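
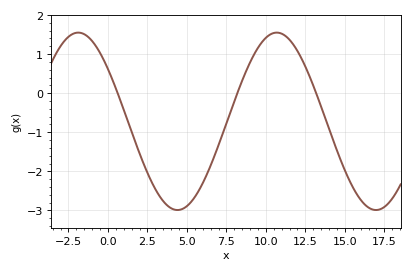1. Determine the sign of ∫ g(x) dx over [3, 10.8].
negative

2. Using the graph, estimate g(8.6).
0.4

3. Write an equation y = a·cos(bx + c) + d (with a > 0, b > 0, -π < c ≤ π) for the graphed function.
y = 2.27cos(0.5x + 0.94) - 0.72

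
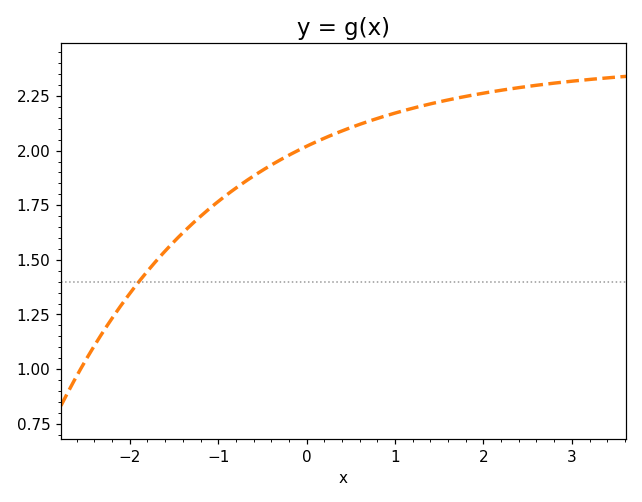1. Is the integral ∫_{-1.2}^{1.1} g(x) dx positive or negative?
positive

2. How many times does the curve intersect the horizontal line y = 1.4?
1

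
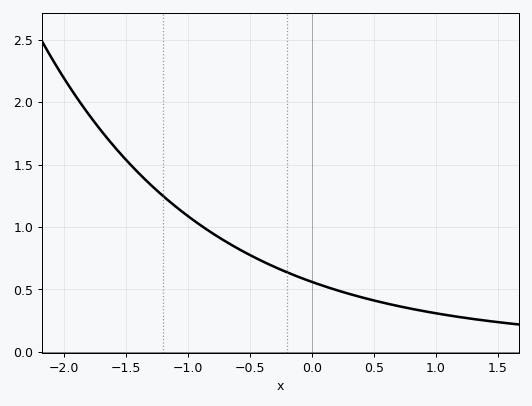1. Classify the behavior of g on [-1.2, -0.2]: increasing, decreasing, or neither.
decreasing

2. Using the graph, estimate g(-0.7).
0.886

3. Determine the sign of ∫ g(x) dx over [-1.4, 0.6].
positive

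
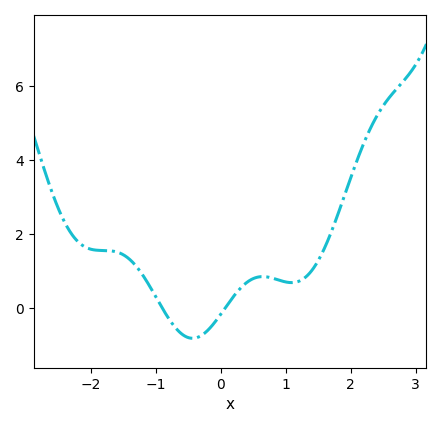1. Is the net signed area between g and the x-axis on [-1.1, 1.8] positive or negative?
positive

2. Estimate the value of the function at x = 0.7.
0.852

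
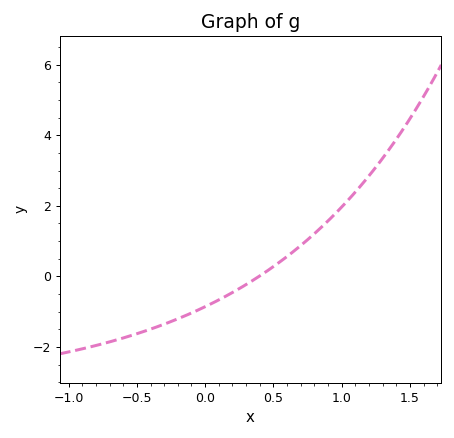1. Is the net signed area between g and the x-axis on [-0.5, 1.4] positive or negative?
positive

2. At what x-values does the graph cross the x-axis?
0.4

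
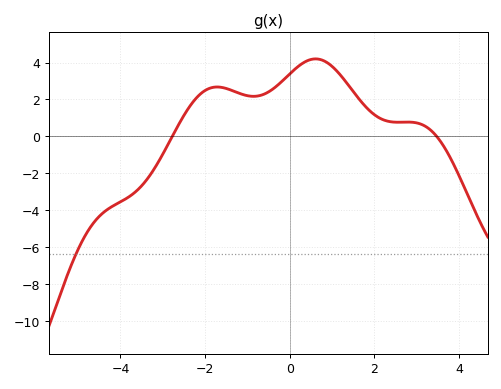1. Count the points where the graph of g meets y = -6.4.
1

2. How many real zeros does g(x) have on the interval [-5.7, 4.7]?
2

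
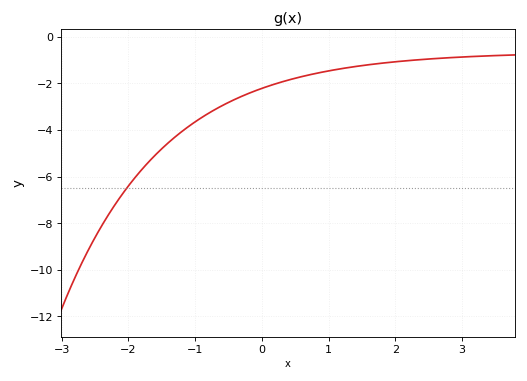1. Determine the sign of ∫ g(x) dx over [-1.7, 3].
negative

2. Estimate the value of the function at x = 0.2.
-2.02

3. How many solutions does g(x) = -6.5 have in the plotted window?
1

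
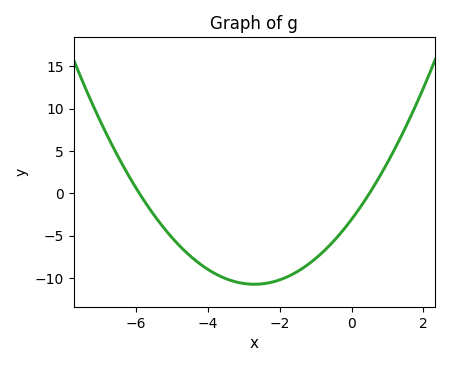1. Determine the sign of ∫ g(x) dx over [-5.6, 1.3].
negative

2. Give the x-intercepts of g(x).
-5.9, 0.5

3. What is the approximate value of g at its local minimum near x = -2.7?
-10.8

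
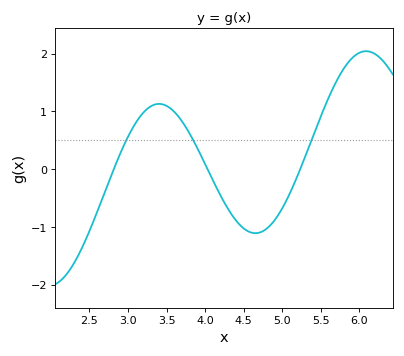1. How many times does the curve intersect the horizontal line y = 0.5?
3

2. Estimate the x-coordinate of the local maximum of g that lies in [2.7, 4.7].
3.4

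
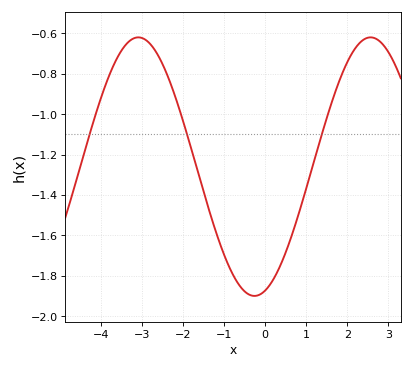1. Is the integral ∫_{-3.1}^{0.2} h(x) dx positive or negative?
negative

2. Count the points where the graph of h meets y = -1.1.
3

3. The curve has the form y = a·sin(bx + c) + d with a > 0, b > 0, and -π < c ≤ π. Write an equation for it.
y = 0.64sin(1.11x - 1.28) - 1.26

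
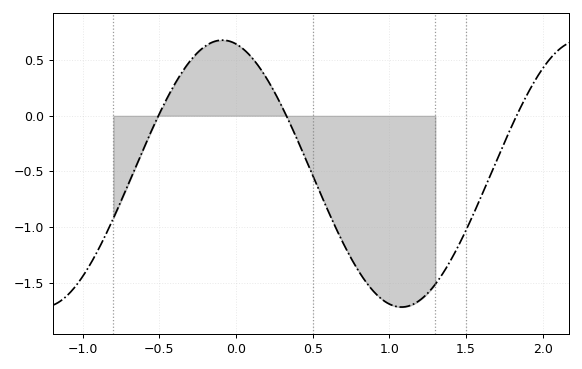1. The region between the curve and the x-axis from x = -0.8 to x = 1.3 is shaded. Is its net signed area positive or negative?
negative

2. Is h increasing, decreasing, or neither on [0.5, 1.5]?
neither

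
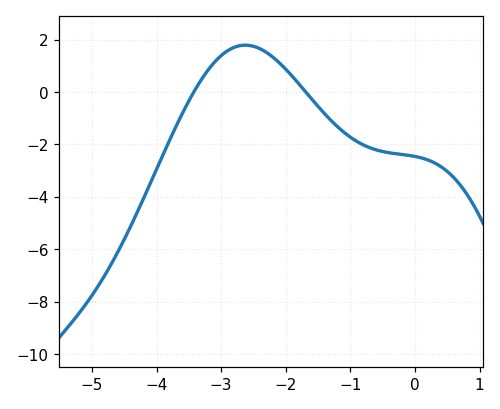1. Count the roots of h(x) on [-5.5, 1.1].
2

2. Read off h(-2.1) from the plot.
1.12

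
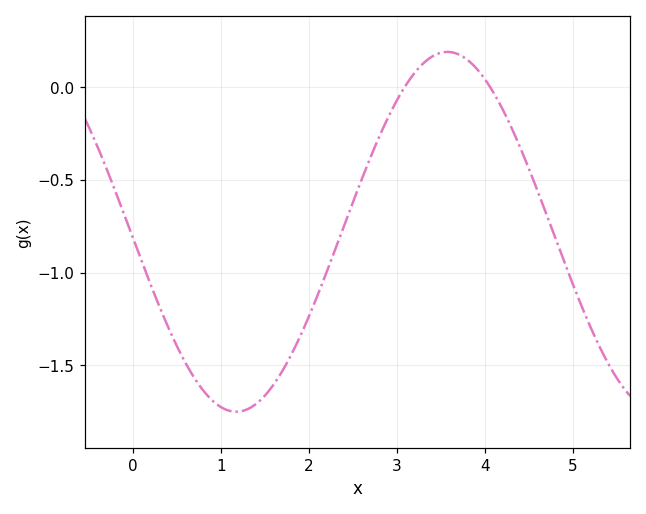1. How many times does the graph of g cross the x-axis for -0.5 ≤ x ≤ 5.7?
2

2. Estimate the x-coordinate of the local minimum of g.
1.2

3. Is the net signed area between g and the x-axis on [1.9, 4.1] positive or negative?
negative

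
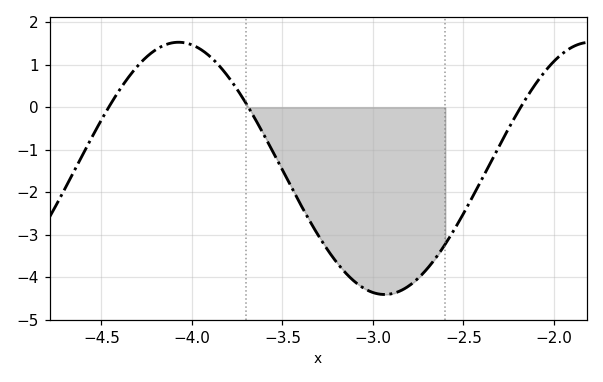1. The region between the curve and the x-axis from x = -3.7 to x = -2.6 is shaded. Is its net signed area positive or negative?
negative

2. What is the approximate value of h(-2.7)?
-3.8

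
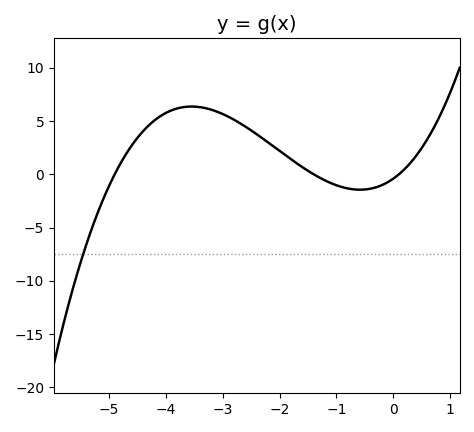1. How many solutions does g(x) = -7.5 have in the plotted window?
1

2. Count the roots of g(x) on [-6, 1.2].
3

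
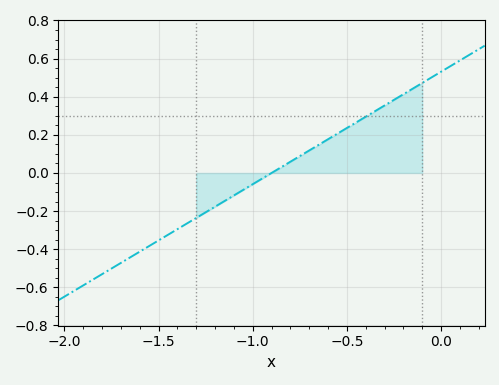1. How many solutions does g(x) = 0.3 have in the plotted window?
1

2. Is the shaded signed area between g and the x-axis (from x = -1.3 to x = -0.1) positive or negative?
positive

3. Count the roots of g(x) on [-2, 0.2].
1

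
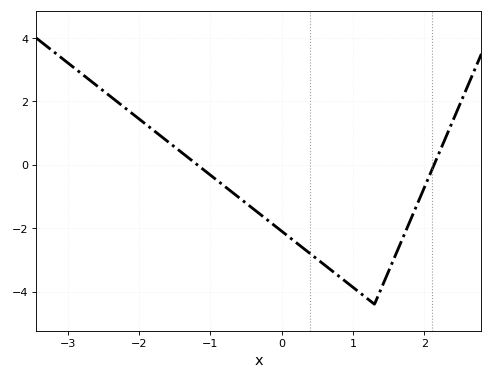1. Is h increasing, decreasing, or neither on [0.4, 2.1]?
neither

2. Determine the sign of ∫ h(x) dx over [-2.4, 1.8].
negative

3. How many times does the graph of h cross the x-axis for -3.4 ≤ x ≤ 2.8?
2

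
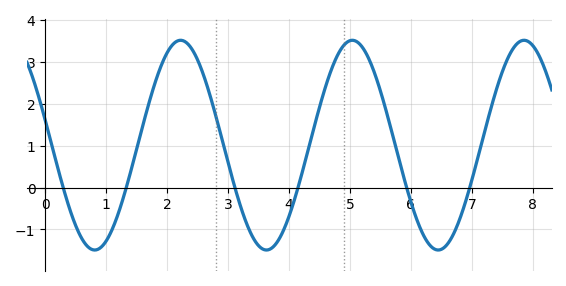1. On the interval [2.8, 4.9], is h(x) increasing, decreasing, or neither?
neither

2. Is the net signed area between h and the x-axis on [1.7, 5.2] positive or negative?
positive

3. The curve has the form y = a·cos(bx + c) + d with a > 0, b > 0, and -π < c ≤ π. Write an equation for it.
y = 2.5cos(2.23x + 1.33) + 1.01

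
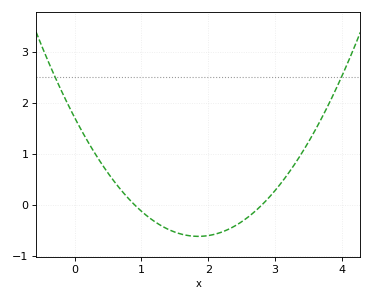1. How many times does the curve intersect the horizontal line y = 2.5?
2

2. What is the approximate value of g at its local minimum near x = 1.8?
-0.614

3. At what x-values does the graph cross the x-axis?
0.9, 2.8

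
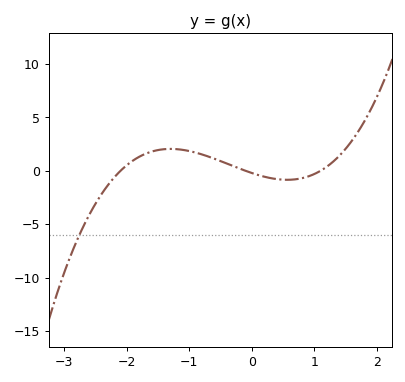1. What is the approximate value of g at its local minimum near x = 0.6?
-0.844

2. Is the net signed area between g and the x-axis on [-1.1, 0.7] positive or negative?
positive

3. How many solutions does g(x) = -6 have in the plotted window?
1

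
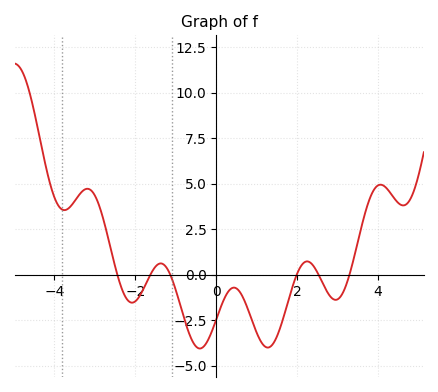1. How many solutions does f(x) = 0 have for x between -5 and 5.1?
6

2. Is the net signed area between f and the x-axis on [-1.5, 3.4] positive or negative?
negative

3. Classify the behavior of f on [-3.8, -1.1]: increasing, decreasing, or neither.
neither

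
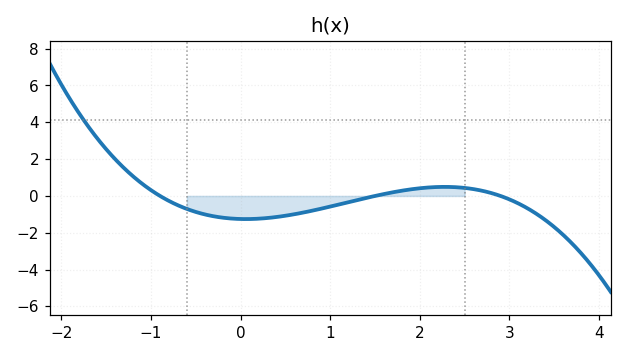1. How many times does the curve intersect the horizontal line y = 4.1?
1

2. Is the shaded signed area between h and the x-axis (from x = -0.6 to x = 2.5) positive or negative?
negative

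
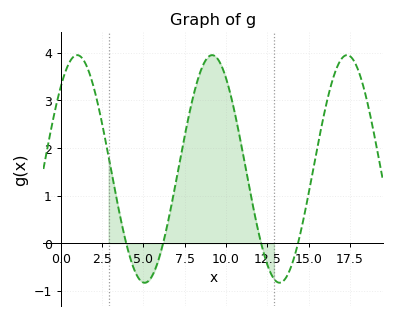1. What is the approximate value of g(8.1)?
3.2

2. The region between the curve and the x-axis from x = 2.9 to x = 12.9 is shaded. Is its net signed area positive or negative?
positive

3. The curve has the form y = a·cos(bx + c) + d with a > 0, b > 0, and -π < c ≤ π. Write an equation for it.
y = 2.39cos(0.77x - 0.77) + 1.56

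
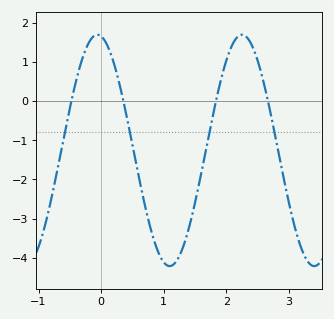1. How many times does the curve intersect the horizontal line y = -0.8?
4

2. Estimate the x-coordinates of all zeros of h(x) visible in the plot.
-0.475, 0.356, 1.84, 2.67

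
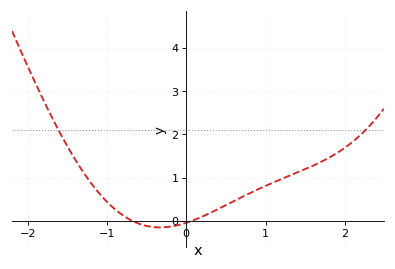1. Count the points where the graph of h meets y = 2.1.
2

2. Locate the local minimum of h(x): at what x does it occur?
-0.331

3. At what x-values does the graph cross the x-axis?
-0.682, 0.073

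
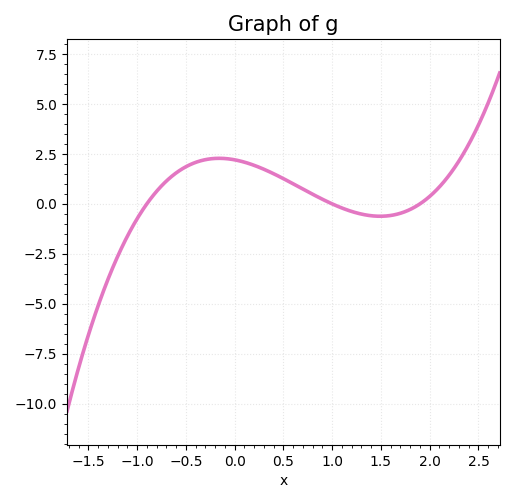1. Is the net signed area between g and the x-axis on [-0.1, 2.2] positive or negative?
positive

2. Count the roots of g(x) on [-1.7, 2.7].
3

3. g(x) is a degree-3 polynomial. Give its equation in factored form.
y = 1.29(x + 0.9)(x - 1)(x - 1.9)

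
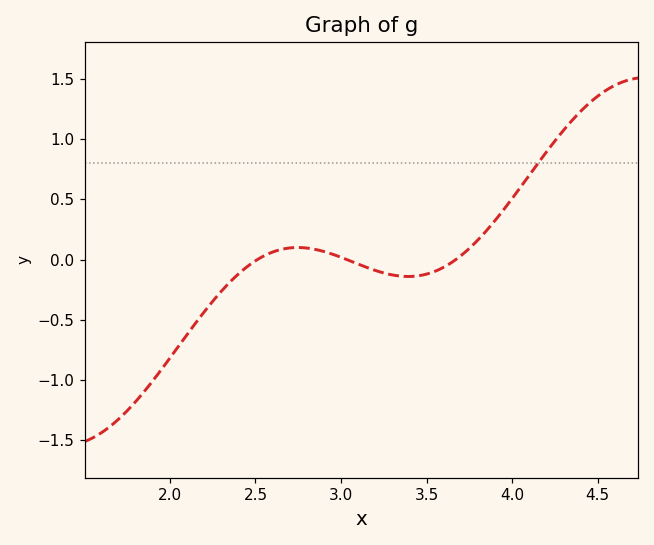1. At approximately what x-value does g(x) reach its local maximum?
2.75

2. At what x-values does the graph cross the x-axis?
2.5, 3.05, 3.65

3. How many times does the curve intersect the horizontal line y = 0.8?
1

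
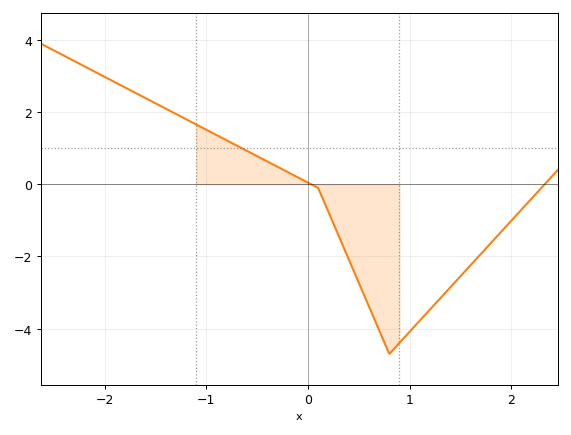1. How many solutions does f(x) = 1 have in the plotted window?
1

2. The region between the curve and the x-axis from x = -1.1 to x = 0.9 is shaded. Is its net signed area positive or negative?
negative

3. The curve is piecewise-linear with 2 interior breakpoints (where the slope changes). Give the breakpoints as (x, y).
(0.1, -0.1); (0.8, -4.7)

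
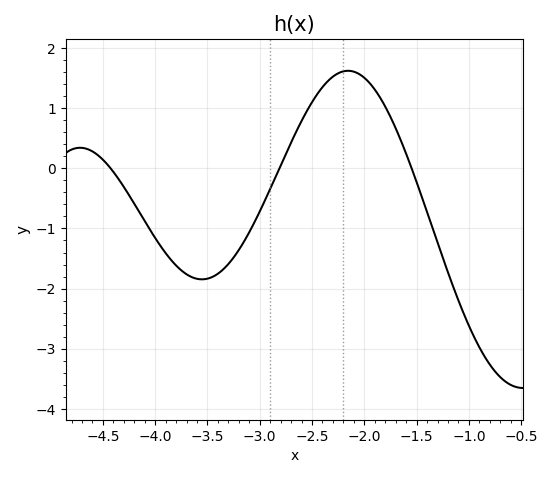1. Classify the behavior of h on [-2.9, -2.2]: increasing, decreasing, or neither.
increasing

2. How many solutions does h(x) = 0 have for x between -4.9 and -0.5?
3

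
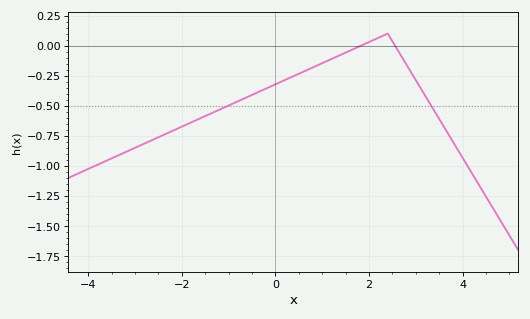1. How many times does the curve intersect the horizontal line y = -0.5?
2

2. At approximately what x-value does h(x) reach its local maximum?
2.4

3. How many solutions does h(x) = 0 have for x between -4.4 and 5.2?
2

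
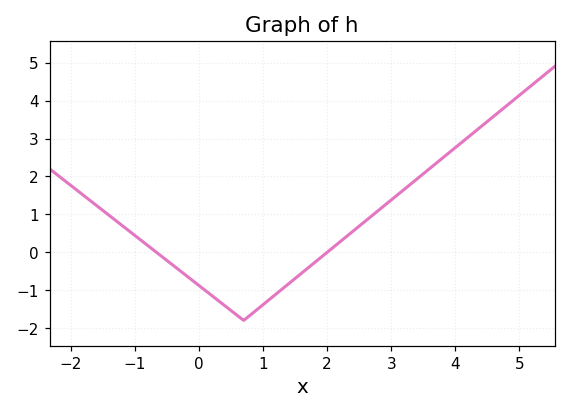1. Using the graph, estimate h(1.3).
-1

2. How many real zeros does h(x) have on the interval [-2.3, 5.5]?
2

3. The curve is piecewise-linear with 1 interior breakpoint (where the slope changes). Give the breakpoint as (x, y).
(0.7, -1.8)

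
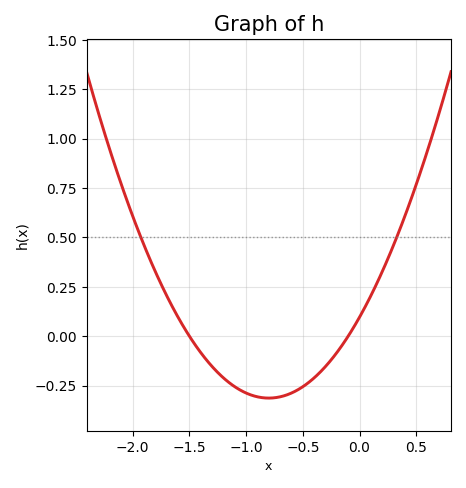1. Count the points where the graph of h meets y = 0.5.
2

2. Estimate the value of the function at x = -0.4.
-0.22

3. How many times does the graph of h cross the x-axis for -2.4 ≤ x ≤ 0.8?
2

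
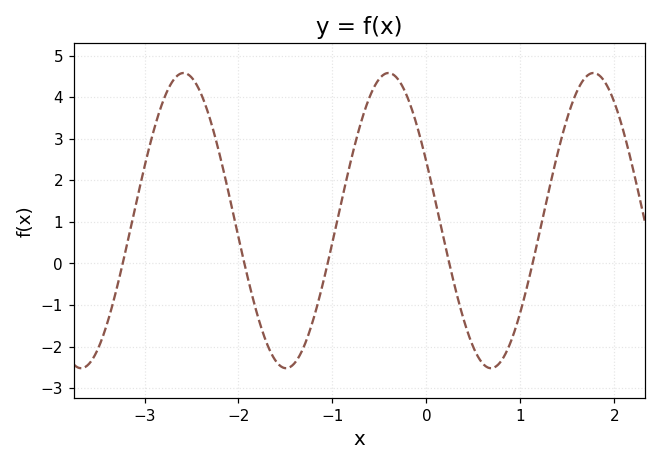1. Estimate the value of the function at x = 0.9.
-1.9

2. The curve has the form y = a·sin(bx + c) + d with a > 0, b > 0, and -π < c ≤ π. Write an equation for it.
y = 3.55sin(2.9x + 2.7) + 1.03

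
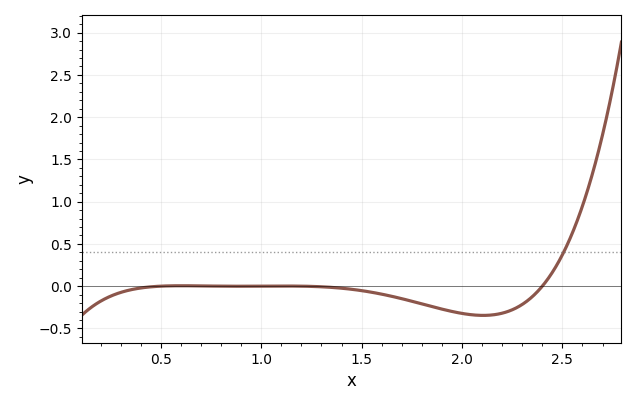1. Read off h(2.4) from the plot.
0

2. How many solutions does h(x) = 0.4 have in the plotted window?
1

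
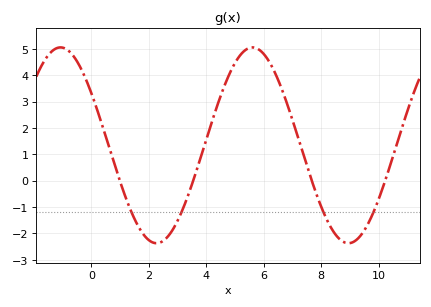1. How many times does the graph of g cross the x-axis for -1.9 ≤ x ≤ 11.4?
4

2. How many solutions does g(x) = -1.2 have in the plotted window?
4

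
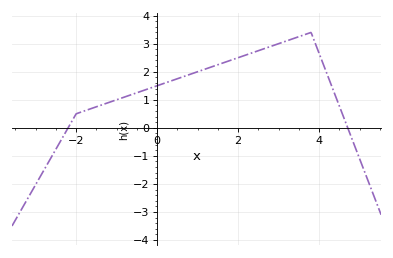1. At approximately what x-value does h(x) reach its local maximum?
3.8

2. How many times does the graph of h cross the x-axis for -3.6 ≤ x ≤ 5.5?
2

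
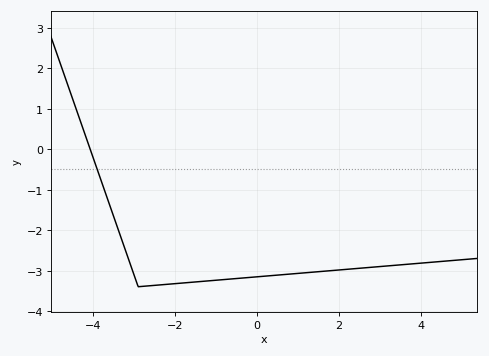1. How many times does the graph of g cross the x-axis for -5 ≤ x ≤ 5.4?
1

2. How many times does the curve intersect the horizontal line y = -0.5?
1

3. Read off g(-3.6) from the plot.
-1.37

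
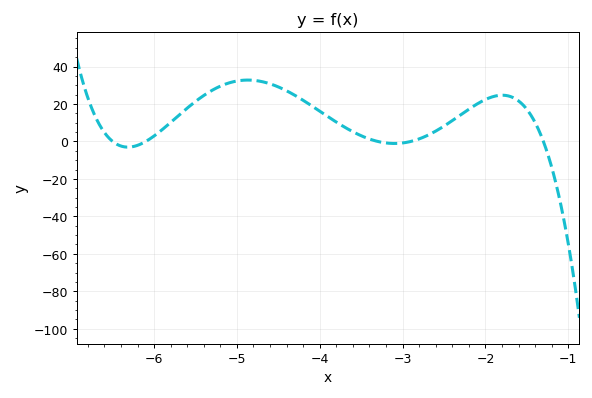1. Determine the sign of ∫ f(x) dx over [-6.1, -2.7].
positive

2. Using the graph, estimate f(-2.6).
5.52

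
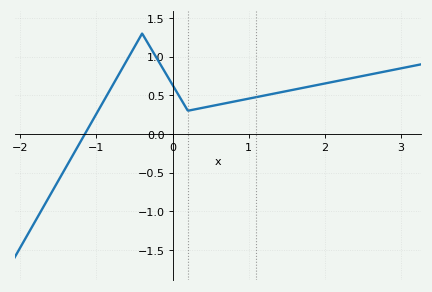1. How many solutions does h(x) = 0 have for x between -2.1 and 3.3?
1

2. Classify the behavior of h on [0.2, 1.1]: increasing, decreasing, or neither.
increasing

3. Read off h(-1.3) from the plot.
-0.25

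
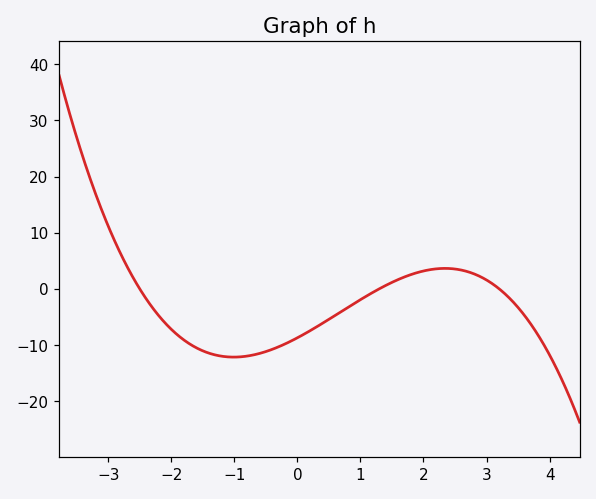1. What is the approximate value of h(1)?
-1.94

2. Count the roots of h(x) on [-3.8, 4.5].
3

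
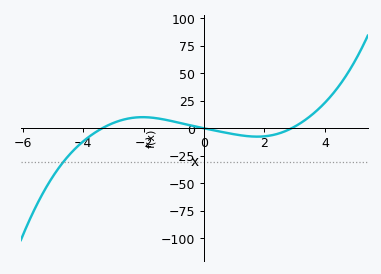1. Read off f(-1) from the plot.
5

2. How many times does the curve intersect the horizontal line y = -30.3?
1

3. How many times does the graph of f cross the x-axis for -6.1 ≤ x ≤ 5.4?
3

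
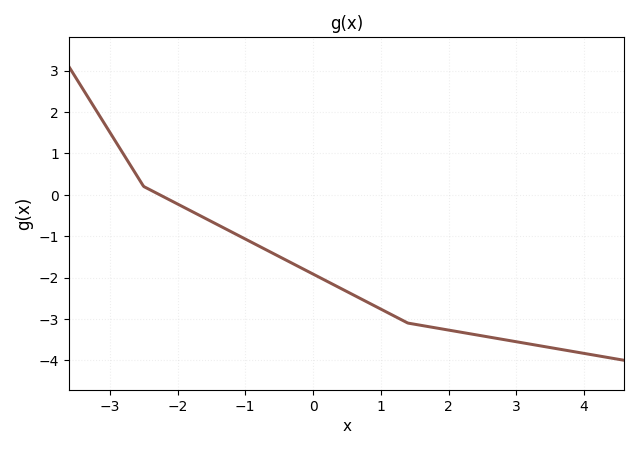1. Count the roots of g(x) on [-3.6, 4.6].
1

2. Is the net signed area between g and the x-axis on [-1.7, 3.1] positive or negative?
negative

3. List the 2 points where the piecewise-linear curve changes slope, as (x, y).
(-2.5, 0.2); (1.4, -3.1)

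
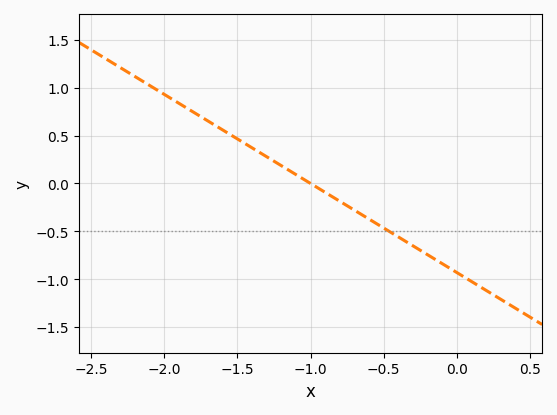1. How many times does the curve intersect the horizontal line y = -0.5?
1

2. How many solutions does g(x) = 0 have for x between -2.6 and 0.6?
1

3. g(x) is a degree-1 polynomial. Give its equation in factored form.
y = -0.93(x + 1)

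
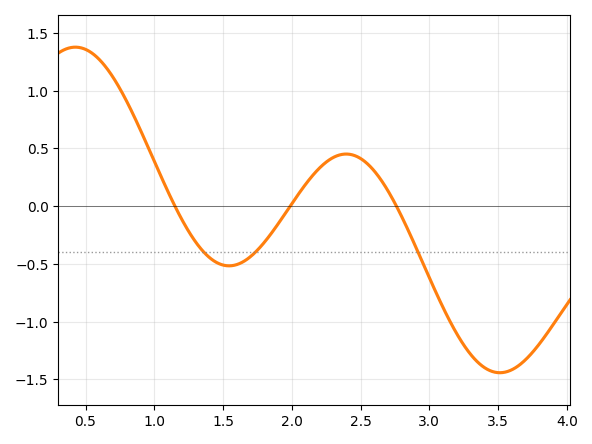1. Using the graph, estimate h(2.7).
0.15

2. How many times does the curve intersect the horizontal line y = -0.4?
3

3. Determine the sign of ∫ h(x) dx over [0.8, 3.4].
negative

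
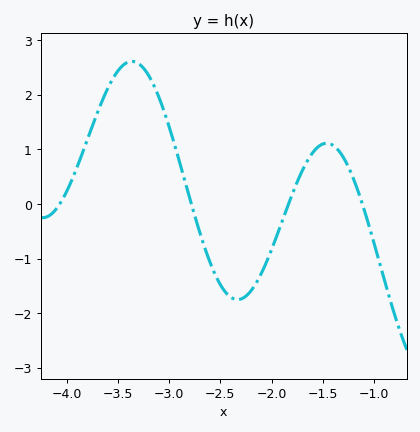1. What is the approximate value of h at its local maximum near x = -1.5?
1.11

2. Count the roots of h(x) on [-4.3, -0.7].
4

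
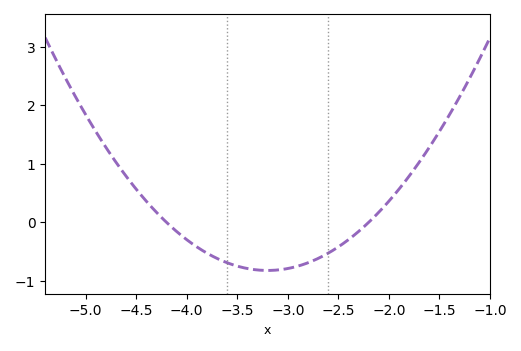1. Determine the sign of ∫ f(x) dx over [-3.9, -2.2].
negative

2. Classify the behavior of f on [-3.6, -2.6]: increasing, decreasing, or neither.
neither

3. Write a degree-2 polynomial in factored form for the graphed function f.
y = 0.82(x + 4.2)(x + 2.2)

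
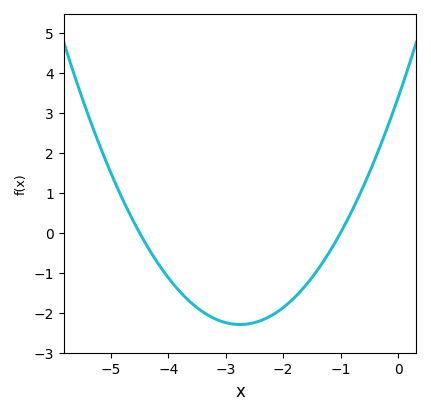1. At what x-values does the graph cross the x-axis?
-4.5, -1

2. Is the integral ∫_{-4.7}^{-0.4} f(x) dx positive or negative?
negative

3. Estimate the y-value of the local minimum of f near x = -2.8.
-2.3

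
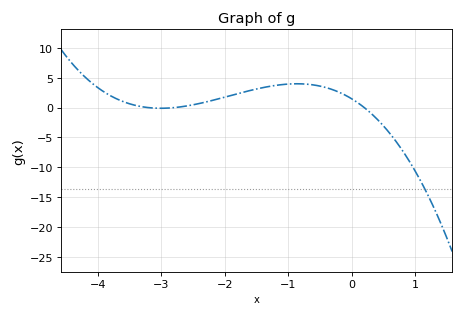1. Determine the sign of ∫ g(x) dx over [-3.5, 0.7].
positive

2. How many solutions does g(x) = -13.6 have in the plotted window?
1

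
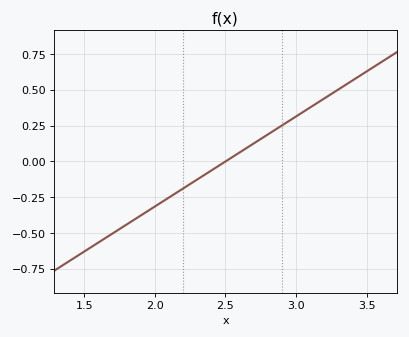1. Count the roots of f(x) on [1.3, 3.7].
1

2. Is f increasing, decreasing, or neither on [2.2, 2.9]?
increasing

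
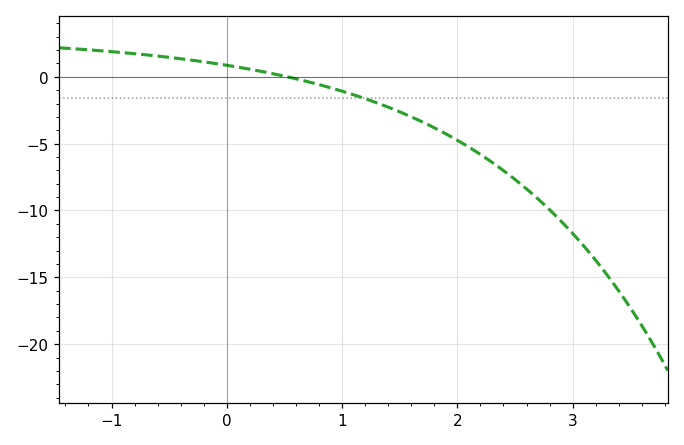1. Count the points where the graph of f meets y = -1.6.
1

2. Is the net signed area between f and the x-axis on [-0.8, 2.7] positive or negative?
negative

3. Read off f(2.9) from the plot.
-10.8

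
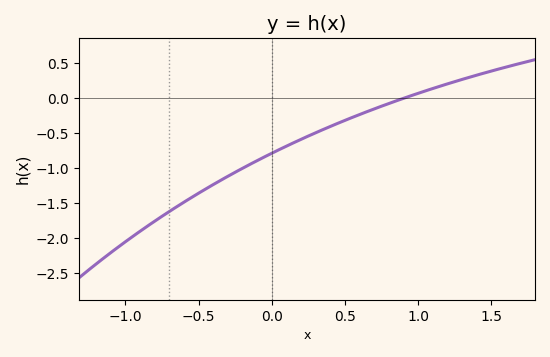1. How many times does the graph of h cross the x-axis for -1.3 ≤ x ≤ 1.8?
1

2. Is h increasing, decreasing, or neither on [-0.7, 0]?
increasing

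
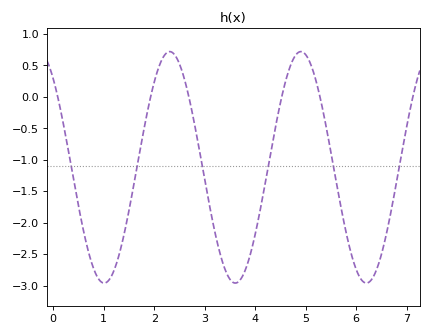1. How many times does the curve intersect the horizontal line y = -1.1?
6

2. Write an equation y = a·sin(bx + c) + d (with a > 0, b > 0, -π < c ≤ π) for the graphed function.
y = 1.84sin(2.42x + 2.27) - 1.12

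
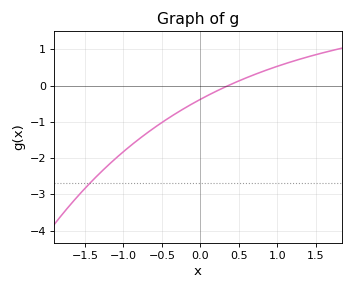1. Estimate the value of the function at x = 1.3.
0.732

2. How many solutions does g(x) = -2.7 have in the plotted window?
1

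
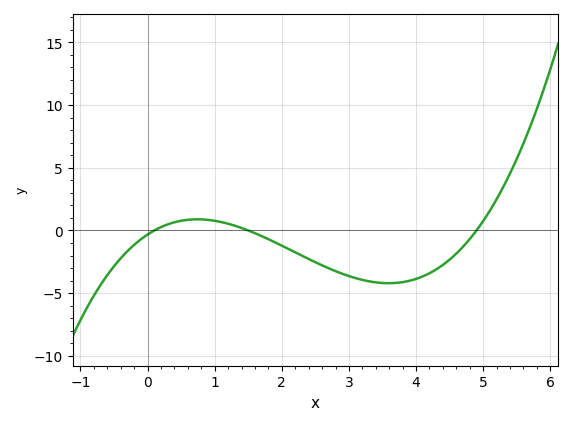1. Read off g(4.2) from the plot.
-3.41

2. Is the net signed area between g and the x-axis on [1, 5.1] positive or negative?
negative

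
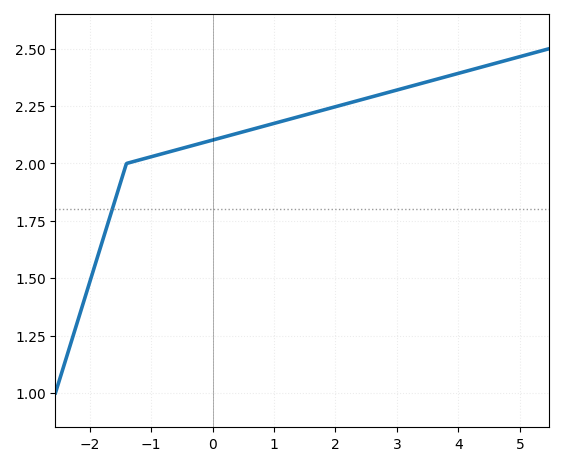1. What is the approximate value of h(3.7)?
2.37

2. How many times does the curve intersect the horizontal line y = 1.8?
1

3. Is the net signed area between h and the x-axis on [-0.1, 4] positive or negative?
positive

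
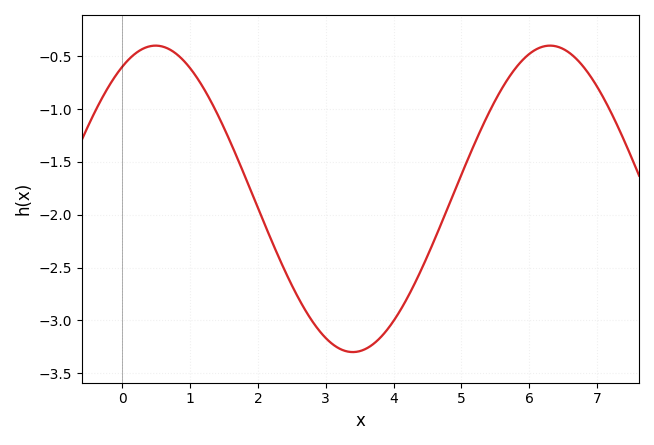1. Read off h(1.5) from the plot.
-1.2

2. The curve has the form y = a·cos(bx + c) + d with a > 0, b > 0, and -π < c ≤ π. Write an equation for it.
y = 1.45cos(1.1x - 0.53) - 1.85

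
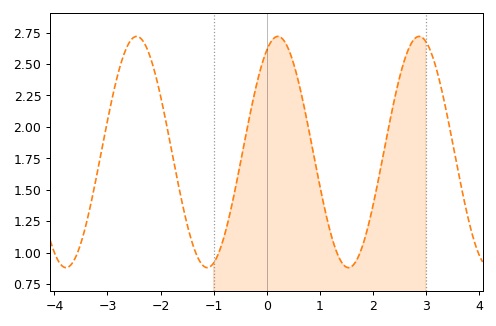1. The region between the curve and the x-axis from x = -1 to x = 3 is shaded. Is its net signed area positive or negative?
positive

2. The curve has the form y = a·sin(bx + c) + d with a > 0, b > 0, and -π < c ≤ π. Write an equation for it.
y = 0.92sin(2.36x + 1.07) + 1.8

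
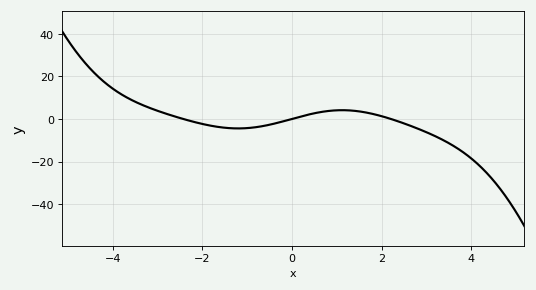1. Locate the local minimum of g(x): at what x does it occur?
-1.2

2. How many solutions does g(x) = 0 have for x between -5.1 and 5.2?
3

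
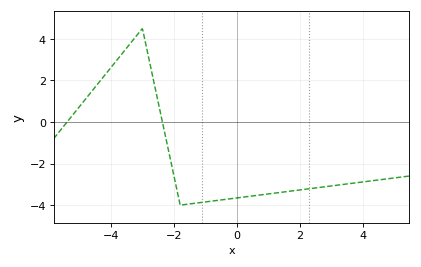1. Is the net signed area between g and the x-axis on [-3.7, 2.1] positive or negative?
negative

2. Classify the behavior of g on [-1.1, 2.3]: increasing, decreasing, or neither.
increasing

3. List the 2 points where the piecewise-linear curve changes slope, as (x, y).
(-3, 4.5); (-1.8, -4)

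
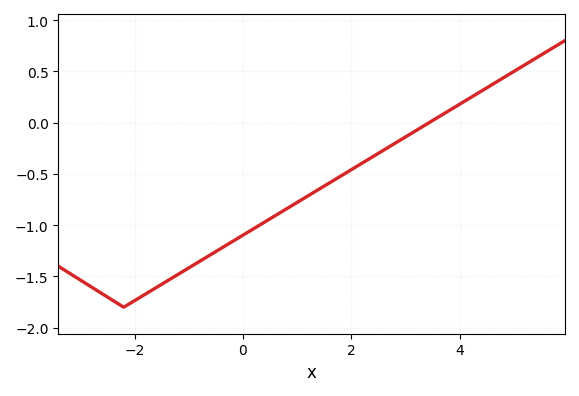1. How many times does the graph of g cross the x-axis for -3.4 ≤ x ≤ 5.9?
1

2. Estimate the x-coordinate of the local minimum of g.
-2.2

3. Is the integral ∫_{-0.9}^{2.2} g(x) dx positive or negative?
negative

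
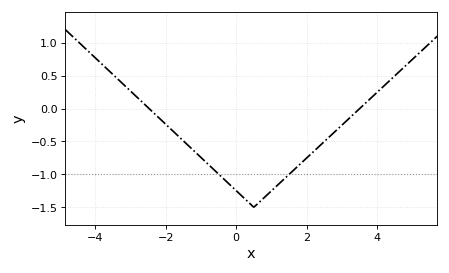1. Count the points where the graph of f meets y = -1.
2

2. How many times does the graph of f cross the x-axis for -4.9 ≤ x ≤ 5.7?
2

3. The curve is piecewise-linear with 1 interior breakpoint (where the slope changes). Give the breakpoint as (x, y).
(0.5, -1.5)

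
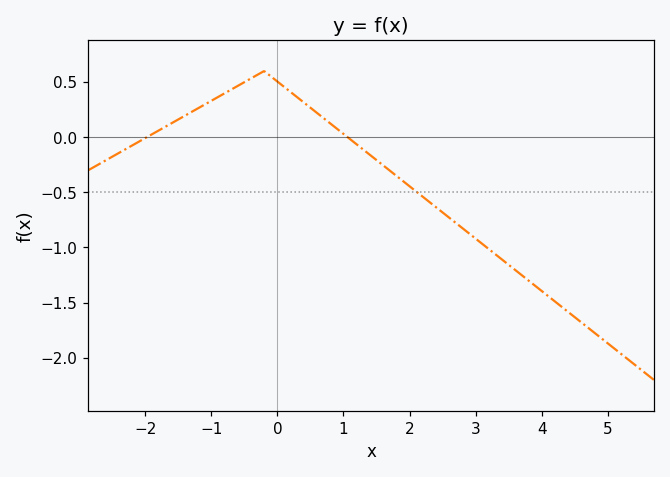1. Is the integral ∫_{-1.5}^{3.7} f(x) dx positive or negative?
negative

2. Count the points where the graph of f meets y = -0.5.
1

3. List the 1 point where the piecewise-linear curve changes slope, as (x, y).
(-0.2, 0.6)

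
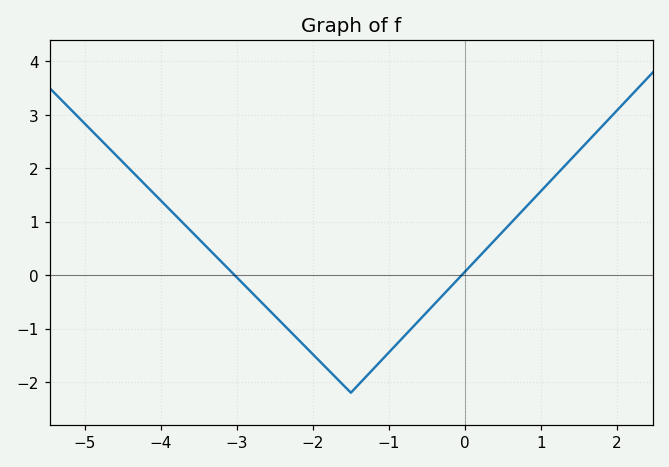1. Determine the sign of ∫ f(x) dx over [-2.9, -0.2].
negative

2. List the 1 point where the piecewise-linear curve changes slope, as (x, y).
(-1.5, -2.2)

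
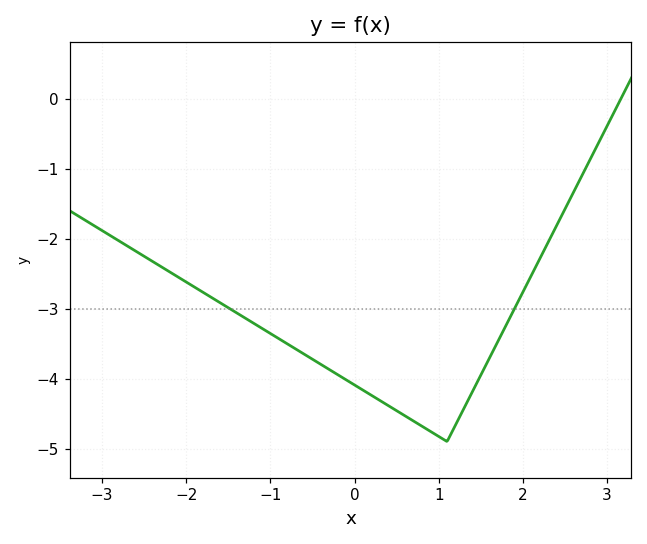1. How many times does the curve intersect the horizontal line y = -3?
2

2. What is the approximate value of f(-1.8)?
-2.77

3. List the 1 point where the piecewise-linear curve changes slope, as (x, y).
(1.1, -4.9)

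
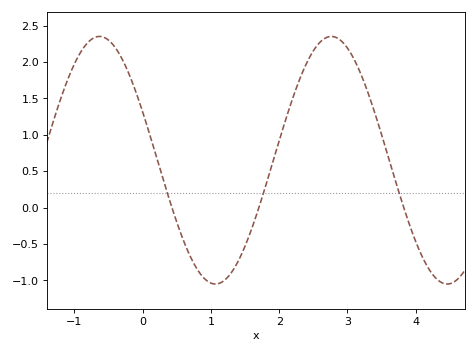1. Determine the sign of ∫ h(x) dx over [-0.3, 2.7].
positive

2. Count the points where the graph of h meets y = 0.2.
3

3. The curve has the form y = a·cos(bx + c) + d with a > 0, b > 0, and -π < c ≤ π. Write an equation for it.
y = 1.7cos(1.9x + 1.2) + 0.65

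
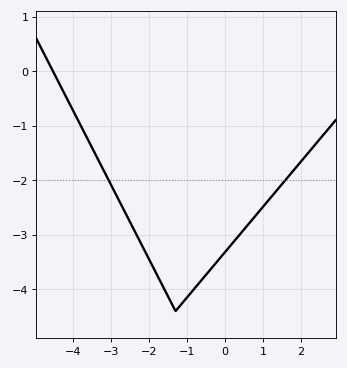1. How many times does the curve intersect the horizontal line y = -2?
2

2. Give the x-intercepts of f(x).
-4.52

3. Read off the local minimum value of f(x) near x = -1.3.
-4.4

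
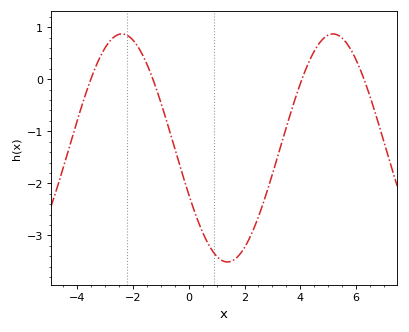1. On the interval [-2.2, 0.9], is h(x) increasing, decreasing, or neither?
decreasing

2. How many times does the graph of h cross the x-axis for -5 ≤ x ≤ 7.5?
4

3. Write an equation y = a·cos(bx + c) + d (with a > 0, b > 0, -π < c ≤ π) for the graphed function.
y = 2.19cos(0.83x + 2) - 1.32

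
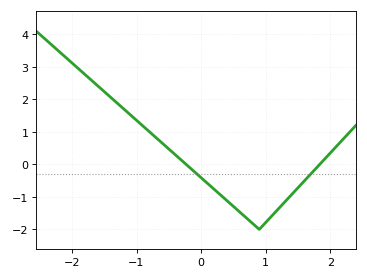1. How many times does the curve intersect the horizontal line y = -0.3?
2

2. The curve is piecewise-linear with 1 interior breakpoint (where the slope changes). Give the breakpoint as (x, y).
(0.9, -2)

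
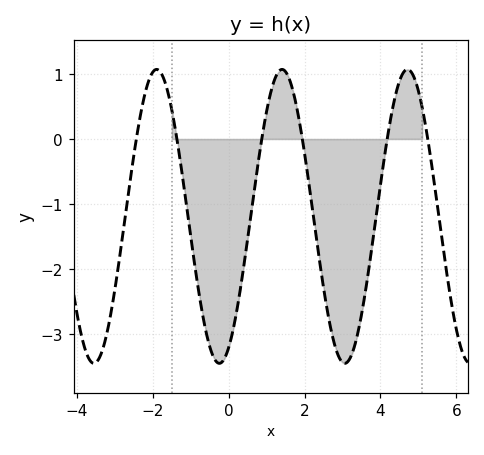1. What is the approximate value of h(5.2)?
0.17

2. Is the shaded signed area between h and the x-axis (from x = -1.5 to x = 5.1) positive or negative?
negative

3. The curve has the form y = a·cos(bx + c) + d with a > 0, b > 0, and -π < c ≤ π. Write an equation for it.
y = 2.26cos(1.9x - 2.67) - 1.19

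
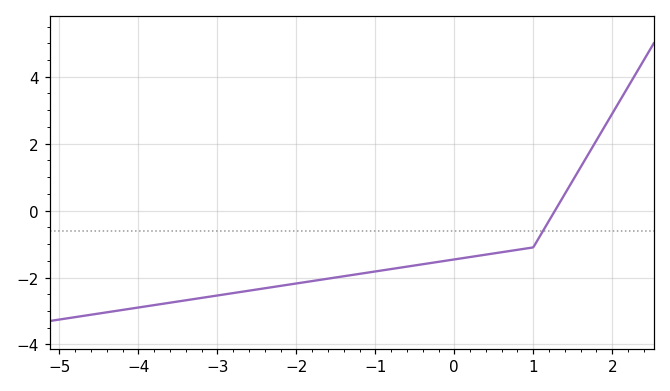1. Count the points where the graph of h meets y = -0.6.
1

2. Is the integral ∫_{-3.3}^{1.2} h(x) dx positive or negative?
negative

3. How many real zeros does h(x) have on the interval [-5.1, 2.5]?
1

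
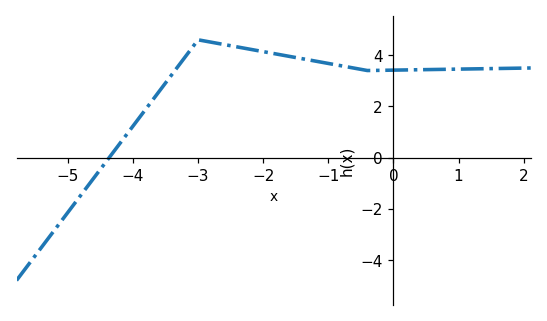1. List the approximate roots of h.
-4.36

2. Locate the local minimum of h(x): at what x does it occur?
-0.399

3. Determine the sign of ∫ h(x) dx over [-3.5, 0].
positive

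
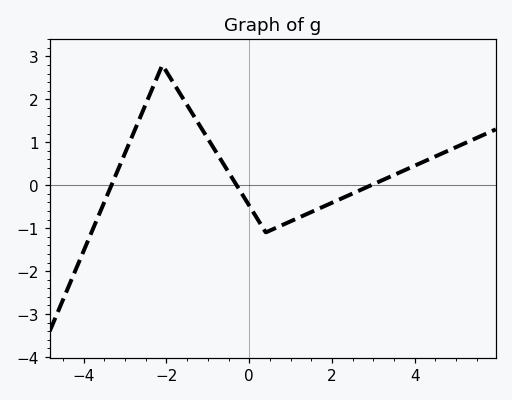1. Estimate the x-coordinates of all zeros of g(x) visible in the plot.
-3.33, -0.305, 2.95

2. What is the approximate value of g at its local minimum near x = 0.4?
-1.1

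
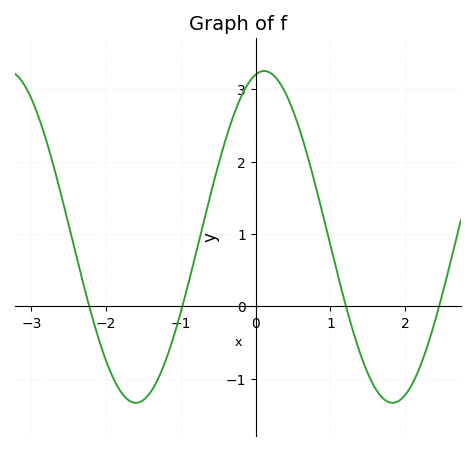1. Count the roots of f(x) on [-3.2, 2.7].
4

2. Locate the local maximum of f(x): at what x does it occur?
0.1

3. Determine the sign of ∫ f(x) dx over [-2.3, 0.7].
positive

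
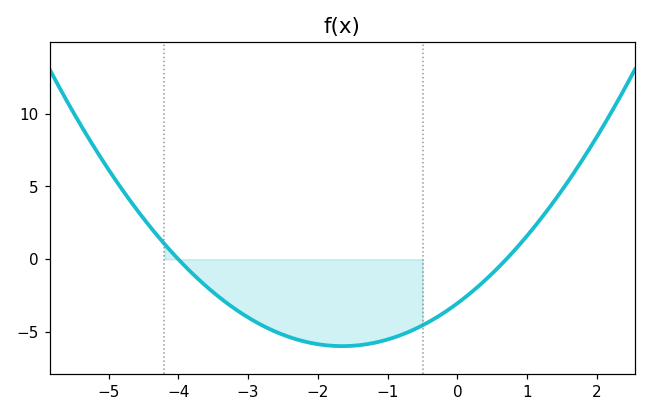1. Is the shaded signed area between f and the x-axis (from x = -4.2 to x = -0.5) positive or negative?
negative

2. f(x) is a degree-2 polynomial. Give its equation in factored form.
y = 1.08(x + 4)(x - 0.7)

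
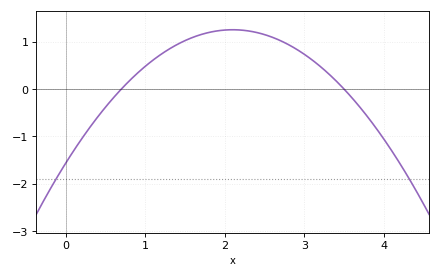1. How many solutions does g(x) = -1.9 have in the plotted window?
2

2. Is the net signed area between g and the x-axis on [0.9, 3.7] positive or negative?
positive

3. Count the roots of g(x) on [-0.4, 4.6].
2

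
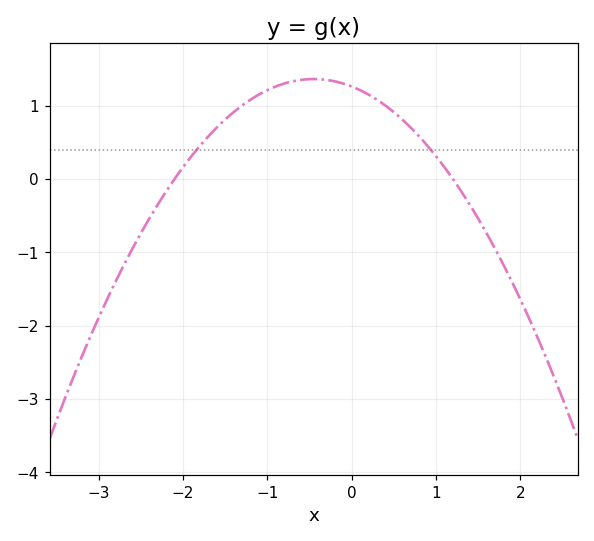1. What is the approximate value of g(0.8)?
0.58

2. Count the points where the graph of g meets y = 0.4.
2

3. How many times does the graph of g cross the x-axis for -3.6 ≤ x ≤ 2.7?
2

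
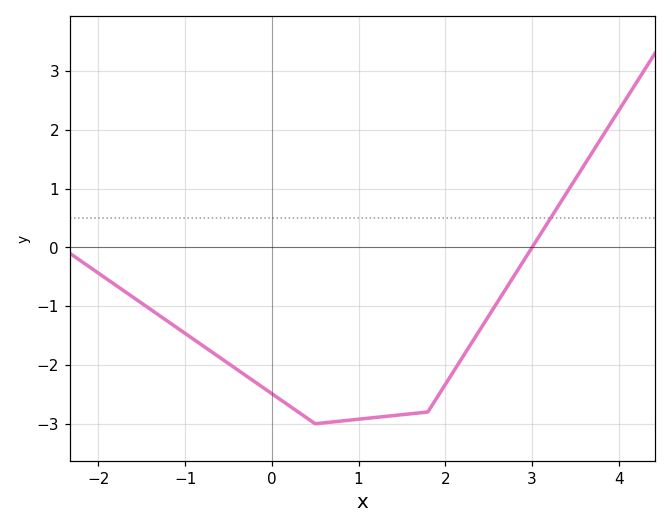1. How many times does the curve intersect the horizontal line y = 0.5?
1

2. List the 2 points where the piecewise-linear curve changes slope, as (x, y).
(0.5, -3); (1.8, -2.8)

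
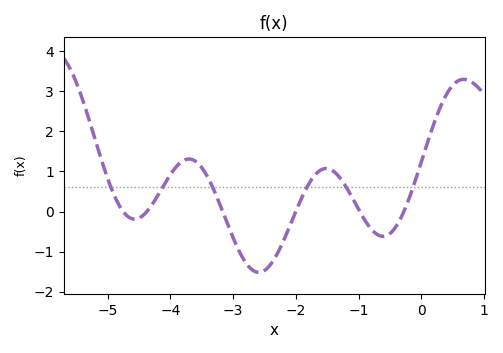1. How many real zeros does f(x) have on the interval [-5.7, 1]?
6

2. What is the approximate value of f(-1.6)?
1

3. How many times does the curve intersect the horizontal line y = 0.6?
6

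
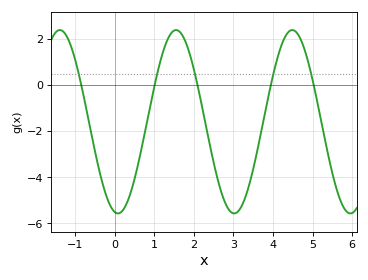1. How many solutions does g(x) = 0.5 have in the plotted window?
5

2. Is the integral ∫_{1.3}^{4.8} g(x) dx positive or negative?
negative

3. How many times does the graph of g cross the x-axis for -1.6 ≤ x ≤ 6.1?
5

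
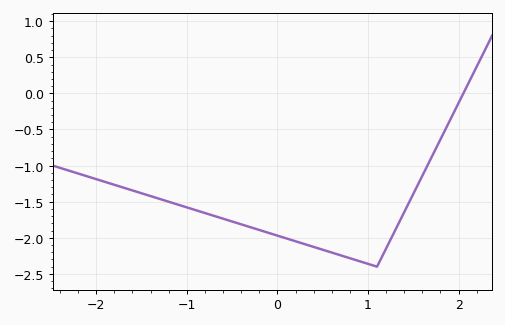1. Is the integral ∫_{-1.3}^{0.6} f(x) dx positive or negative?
negative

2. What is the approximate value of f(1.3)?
-1.9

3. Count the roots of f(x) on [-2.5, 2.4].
1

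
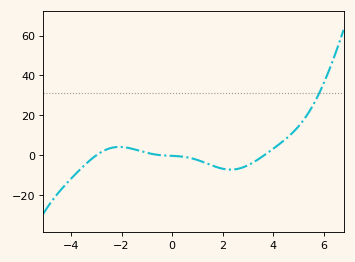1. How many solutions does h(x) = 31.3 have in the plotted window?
1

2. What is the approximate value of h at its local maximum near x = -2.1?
4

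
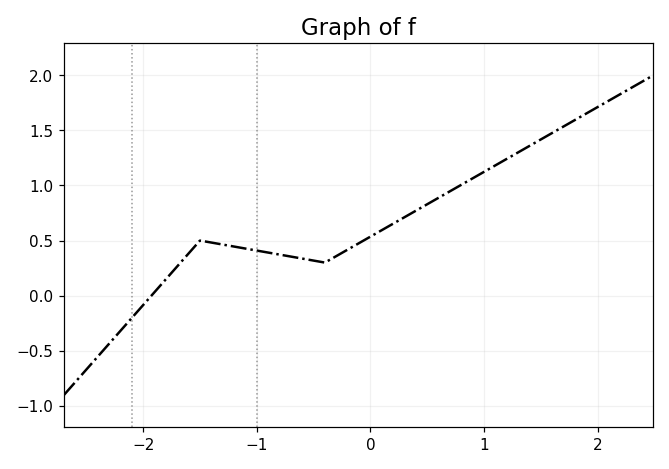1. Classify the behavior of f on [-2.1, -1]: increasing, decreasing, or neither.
neither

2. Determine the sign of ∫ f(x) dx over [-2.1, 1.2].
positive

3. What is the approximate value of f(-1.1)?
0.427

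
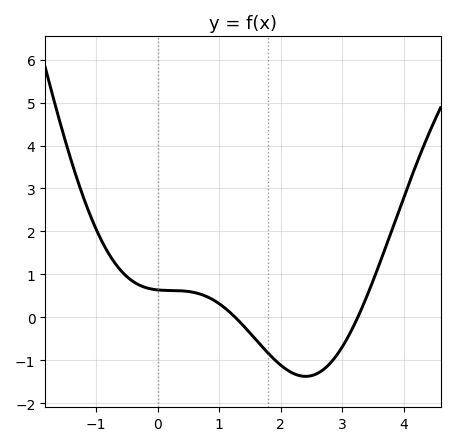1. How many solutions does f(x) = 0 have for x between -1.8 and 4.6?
2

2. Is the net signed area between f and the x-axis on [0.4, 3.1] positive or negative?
negative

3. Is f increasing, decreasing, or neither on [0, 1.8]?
decreasing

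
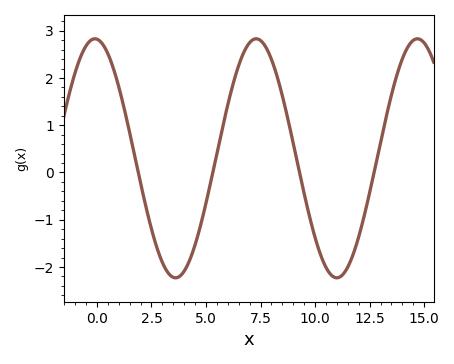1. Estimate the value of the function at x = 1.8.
0.203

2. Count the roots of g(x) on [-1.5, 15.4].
4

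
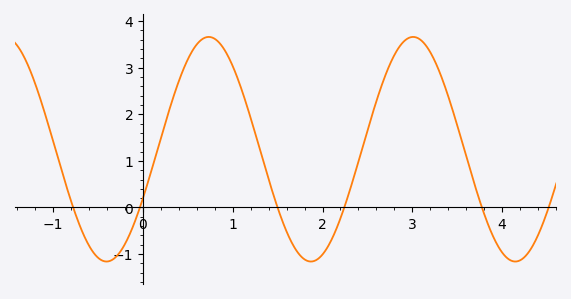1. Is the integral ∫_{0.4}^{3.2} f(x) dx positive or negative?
positive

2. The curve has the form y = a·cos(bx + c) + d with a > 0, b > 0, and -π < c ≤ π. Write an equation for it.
y = 2.41cos(2.8x - 2) + 1.25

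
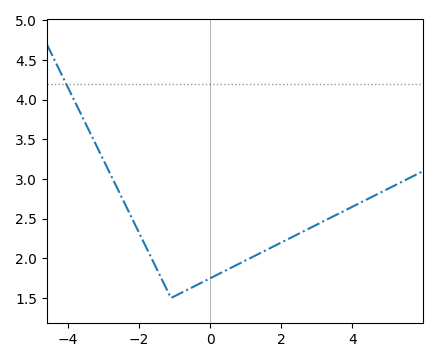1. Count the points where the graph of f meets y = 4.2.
1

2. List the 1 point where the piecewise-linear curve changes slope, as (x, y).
(-1.1, 1.5)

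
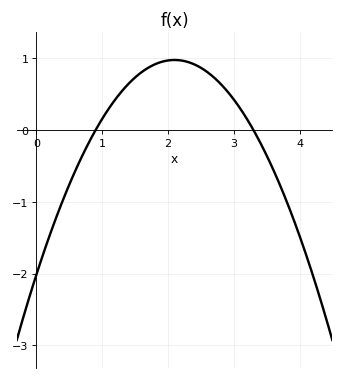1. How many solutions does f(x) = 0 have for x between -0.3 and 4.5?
2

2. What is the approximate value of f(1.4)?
0.646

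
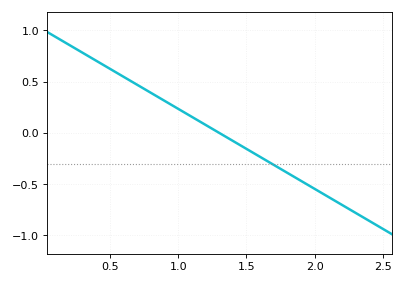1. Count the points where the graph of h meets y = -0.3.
1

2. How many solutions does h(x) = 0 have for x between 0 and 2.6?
1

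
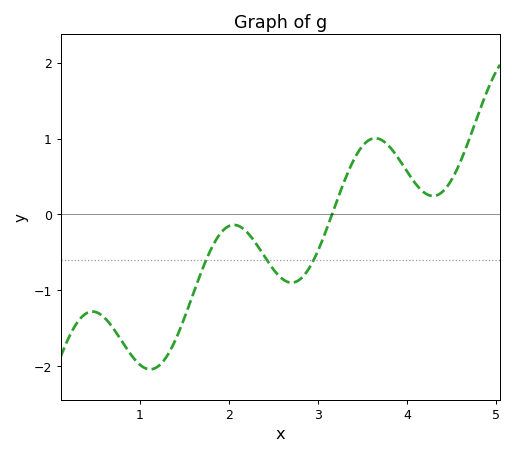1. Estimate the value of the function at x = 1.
-1.98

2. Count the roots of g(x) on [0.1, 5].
1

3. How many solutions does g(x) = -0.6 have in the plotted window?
3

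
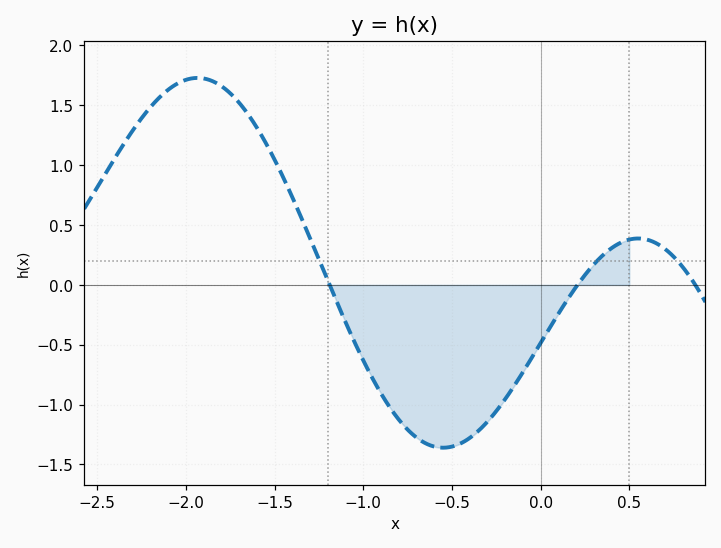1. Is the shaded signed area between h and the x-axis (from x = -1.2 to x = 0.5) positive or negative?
negative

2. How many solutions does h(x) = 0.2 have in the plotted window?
3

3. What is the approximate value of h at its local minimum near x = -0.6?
-1.36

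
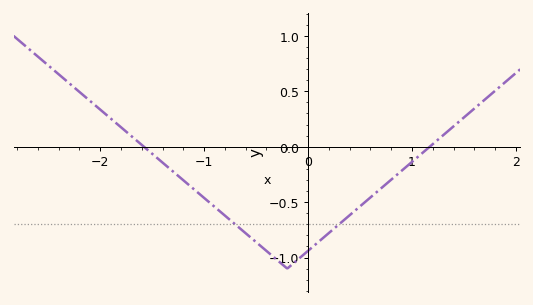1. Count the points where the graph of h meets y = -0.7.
2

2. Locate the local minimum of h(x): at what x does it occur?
-0.2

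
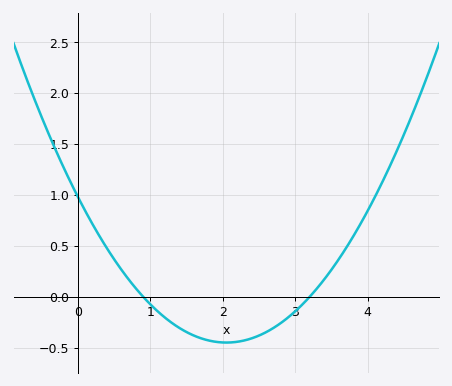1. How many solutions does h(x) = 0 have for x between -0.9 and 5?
2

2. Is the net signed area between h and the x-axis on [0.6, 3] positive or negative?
negative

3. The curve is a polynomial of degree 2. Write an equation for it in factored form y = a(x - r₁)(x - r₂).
y = 0.34(x - 0.9)(x - 3.2)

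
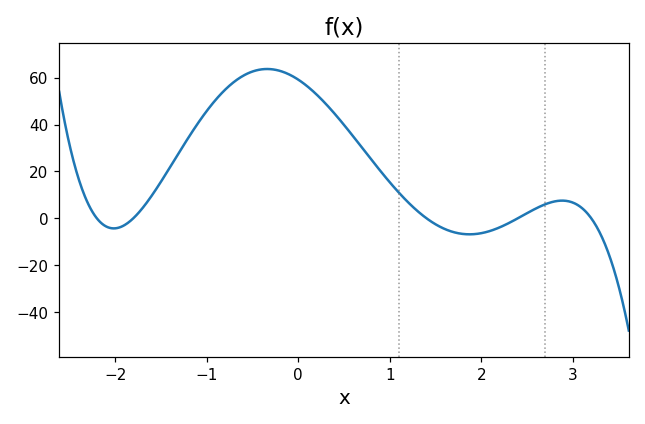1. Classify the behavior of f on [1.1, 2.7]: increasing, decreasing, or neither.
neither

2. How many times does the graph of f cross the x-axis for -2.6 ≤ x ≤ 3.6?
5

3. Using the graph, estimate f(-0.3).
64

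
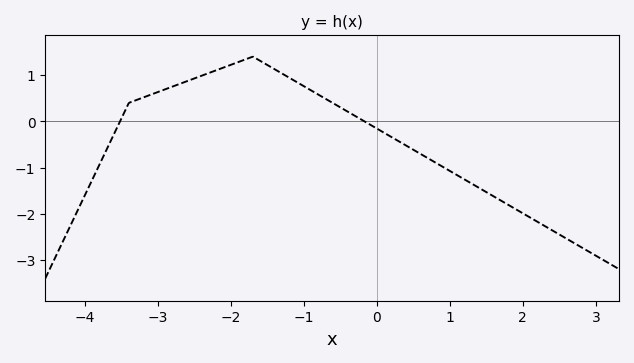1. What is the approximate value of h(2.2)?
-2.2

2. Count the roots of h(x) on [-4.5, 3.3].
2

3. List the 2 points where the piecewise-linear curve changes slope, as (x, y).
(-3.4, 0.4); (-1.7, 1.4)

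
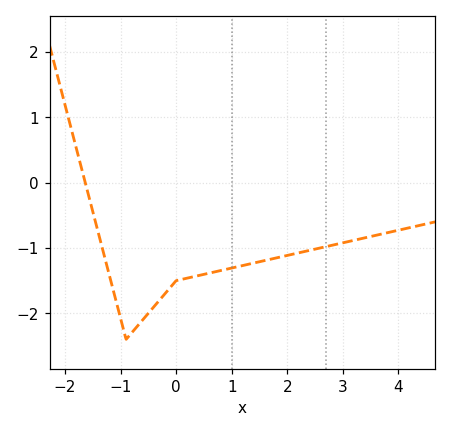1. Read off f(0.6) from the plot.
-1.4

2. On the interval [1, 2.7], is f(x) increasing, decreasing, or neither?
increasing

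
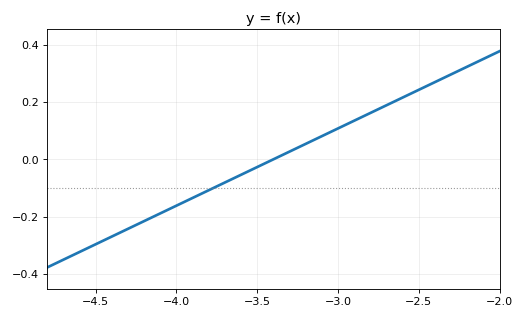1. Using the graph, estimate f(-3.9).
-0.135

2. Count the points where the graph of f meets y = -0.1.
1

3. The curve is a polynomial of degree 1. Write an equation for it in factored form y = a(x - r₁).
y = 0.27(x + 3.4)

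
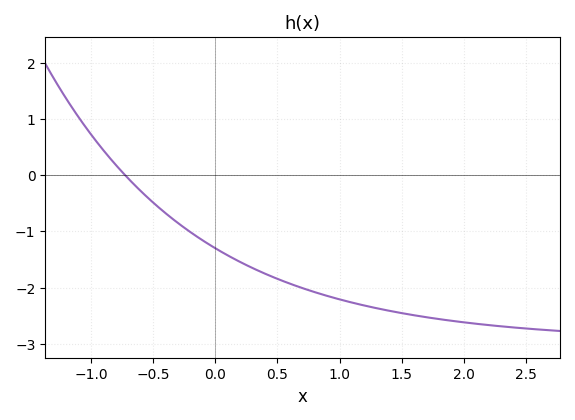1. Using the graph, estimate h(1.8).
-2.56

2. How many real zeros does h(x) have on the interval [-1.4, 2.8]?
1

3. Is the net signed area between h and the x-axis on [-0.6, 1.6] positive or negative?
negative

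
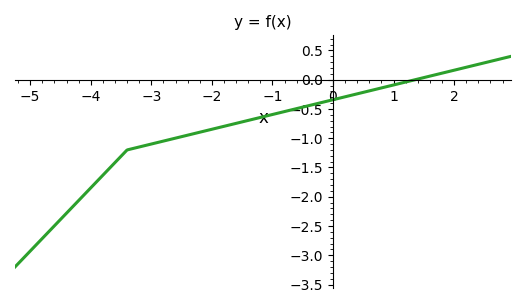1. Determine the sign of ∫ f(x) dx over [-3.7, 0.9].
negative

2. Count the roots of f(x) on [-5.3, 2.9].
1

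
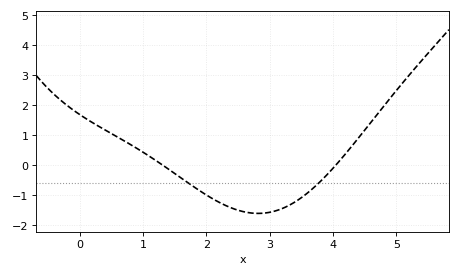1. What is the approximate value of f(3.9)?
-0.3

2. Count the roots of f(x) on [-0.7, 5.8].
2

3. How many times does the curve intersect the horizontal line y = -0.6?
2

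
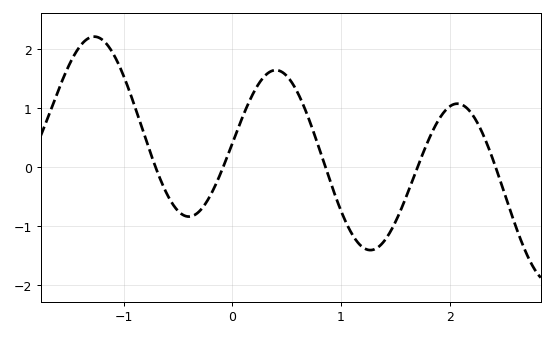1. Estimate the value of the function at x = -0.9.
1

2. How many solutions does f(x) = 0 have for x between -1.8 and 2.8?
5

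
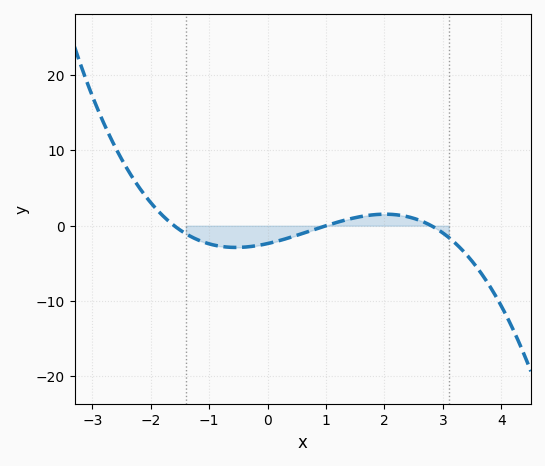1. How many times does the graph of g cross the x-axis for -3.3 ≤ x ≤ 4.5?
3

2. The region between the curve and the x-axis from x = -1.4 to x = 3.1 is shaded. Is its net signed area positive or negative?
negative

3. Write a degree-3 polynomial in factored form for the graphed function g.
y = -0.53(x + 1.6)(x - 1)(x - 2.8)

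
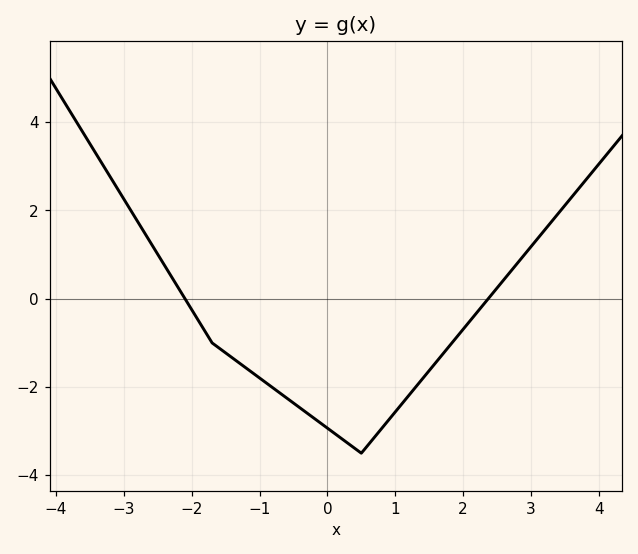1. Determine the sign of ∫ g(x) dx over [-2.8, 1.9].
negative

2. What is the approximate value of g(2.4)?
0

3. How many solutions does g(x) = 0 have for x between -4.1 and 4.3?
2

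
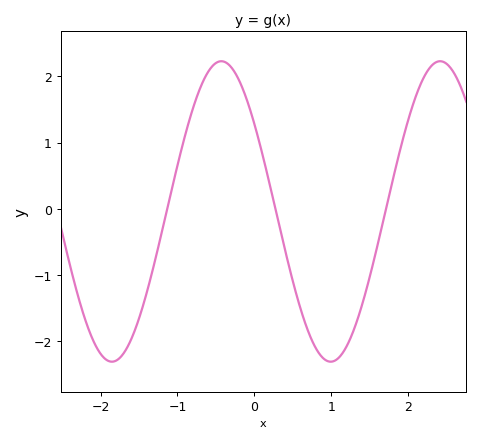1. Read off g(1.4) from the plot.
-1.4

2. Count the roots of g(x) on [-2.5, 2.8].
3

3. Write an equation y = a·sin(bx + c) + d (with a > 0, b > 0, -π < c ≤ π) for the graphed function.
y = 2.27sin(2.2x + 2.5) - 0.04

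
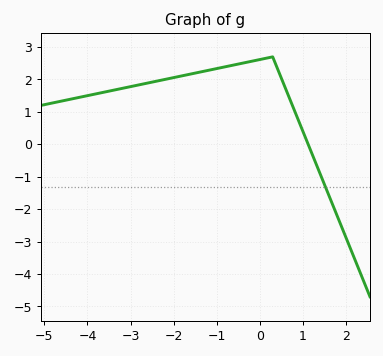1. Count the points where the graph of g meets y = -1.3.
1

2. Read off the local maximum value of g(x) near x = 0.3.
2.7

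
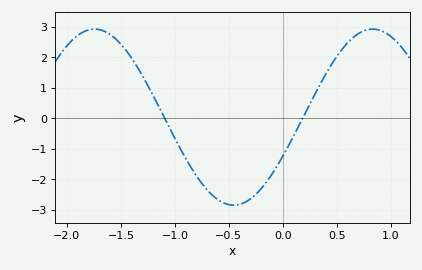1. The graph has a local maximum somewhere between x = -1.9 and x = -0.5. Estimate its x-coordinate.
-1.75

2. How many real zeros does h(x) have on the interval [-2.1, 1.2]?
2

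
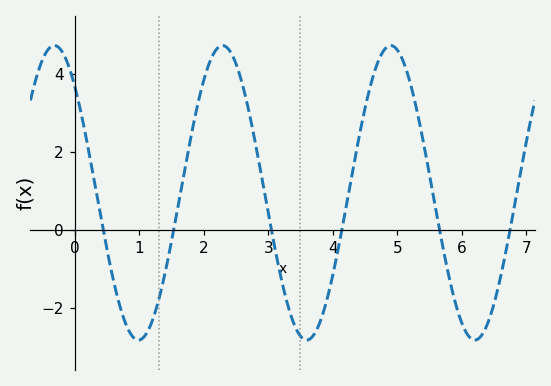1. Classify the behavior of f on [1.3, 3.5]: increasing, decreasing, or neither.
neither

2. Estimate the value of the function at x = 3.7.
-2.8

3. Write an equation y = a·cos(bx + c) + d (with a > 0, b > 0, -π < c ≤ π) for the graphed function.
y = 3.77cos(2.4x + 0.76) + 0.95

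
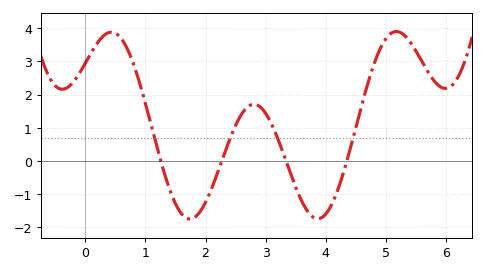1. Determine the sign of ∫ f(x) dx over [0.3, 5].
positive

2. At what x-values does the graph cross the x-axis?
1.3, 2.3, 3.3, 4.4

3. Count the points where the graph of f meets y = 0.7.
4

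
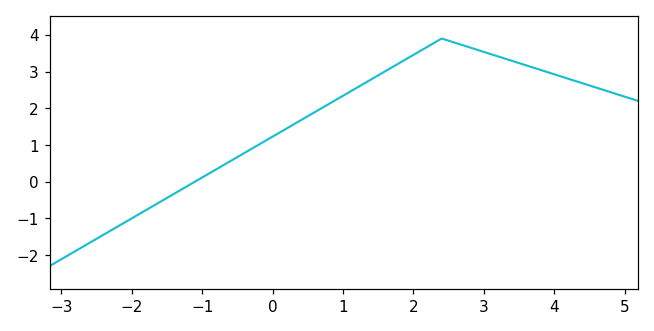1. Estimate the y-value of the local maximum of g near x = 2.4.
3.9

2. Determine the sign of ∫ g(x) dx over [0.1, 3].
positive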